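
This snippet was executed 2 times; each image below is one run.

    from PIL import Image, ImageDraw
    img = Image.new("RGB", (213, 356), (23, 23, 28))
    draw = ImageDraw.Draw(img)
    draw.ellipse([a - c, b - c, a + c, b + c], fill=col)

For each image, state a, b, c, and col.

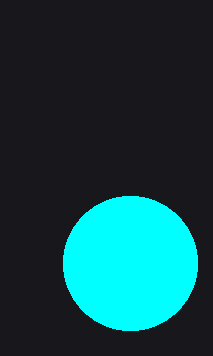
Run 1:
a = 130, b = 263, c = 67, col = 'cyan'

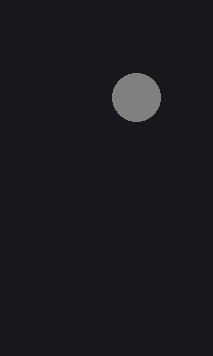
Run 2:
a = 136; b = 97; c = 24; col = 'gray'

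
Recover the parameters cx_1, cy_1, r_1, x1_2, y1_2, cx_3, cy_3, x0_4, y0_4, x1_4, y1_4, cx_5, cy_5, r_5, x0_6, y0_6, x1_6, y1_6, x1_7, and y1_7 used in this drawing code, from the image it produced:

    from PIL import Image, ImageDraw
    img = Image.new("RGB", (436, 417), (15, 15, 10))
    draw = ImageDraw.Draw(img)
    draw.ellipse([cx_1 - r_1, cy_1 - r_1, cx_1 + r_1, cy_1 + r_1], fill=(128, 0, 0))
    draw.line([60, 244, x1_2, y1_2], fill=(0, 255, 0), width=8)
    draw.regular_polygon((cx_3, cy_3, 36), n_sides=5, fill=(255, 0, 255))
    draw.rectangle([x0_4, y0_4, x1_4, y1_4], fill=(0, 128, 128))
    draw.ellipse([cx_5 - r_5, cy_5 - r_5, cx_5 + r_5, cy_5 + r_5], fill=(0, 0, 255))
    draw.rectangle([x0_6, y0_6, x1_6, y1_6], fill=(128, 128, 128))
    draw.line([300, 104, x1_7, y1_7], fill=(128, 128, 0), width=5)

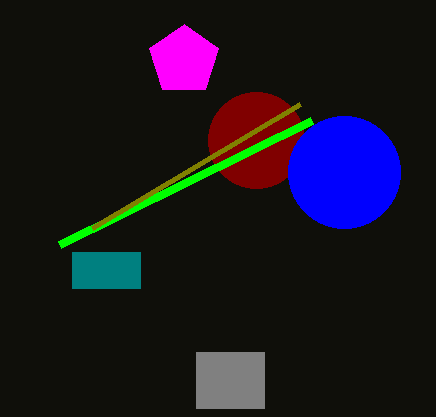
cx_1 = 256; cy_1 = 140; r_1 = 48; x1_2 = 312; y1_2 = 120; cx_3 = 184; cy_3 = 60; x0_4 = 72; y0_4 = 252; x1_4 = 140; y1_4 = 288; cx_5 = 344; cy_5 = 172; r_5 = 56; x0_6 = 196; y0_6 = 352; x1_6 = 264; y1_6 = 408; x1_7 = 92; y1_7 = 228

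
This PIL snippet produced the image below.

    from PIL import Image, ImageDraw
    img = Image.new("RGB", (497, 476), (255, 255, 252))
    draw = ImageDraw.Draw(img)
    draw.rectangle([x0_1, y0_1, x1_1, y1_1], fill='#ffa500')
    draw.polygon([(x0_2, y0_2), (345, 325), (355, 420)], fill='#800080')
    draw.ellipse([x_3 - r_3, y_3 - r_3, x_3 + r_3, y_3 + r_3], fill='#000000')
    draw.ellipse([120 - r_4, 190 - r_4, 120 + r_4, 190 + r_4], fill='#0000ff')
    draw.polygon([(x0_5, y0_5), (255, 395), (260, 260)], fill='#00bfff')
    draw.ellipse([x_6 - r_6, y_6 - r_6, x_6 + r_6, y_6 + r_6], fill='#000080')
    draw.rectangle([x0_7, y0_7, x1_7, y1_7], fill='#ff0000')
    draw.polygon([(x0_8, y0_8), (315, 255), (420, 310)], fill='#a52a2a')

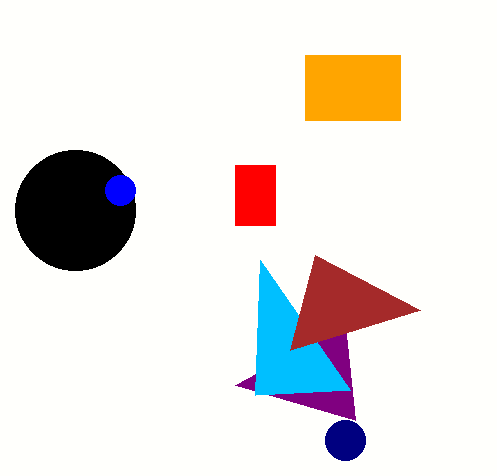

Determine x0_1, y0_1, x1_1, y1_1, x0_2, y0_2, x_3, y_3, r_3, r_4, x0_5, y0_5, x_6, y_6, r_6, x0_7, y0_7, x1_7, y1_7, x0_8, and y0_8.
x0_1 = 305
y0_1 = 55
x1_1 = 400
y1_1 = 120
x0_2 = 235
y0_2 = 385
x_3 = 75
y_3 = 210
r_3 = 60
r_4 = 15
x0_5 = 350
y0_5 = 390
x_6 = 345
y_6 = 440
r_6 = 20
x0_7 = 235
y0_7 = 165
x1_7 = 275
y1_7 = 225
x0_8 = 290
y0_8 = 350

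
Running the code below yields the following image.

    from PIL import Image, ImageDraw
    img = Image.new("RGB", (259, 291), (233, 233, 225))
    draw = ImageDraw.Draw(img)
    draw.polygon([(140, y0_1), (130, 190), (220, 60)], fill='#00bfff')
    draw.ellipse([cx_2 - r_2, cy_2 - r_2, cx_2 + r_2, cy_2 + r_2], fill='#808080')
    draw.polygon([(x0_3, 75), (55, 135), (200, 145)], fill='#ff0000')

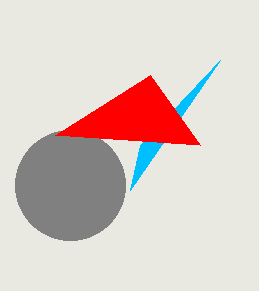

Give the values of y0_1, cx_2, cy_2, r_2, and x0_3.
y0_1 = 145, cx_2 = 70, cy_2 = 185, r_2 = 55, x0_3 = 150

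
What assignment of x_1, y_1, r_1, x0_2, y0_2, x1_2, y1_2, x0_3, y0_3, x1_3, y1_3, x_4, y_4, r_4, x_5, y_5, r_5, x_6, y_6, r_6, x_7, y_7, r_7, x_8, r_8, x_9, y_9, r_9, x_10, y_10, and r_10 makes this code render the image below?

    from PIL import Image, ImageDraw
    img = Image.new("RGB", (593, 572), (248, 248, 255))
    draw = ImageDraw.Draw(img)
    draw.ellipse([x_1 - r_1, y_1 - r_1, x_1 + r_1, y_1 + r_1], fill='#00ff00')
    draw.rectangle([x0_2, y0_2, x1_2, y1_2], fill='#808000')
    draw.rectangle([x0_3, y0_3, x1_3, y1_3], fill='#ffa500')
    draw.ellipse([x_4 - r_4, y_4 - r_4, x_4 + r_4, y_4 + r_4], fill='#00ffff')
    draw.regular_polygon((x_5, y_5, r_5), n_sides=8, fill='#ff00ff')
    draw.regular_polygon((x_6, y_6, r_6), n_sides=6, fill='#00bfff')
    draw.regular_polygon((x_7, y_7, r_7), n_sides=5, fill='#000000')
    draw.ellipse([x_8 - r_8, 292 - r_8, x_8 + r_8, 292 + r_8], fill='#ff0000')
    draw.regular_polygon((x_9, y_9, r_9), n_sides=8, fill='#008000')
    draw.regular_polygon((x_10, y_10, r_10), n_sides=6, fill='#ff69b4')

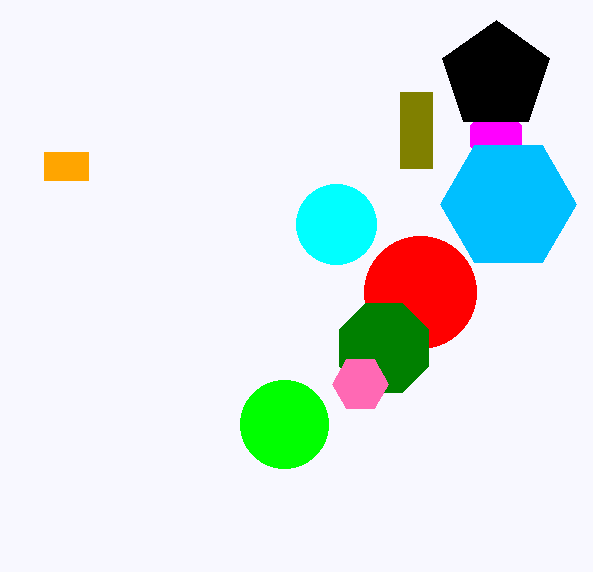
x_1 = 284; y_1 = 424; r_1 = 44; x0_2 = 400; y0_2 = 92; x1_2 = 432; y1_2 = 168; x0_3 = 44; y0_3 = 152; x1_3 = 88; y1_3 = 180; x_4 = 336; y_4 = 224; r_4 = 40; x_5 = 496; y_5 = 136; r_5 = 28; x_6 = 508; y_6 = 204; r_6 = 68; x_7 = 496; y_7 = 76; r_7 = 56; x_8 = 420; r_8 = 56; x_9 = 384; y_9 = 348; r_9 = 48; x_10 = 360; y_10 = 384; r_10 = 28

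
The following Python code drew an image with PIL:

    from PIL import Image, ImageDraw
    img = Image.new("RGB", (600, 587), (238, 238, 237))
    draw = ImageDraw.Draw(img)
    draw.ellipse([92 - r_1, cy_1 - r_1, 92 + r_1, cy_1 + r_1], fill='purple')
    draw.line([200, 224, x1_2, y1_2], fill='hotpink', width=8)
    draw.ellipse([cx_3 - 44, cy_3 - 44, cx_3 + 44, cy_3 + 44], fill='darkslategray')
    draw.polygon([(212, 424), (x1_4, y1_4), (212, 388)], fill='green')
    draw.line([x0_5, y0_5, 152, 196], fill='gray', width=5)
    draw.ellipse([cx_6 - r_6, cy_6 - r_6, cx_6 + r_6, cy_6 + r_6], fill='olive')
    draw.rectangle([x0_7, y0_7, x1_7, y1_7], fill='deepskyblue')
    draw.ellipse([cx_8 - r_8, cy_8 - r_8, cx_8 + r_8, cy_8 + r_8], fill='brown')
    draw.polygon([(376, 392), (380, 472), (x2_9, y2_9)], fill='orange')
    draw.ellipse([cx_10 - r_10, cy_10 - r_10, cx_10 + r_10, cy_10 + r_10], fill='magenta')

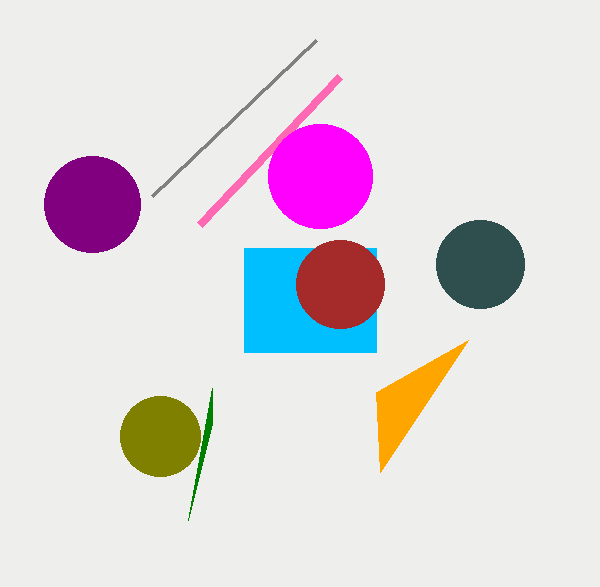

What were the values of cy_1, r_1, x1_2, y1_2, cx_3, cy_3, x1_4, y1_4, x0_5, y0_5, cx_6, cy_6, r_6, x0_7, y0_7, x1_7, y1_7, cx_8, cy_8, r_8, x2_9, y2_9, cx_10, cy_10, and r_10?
cy_1 = 204
r_1 = 48
x1_2 = 340
y1_2 = 76
cx_3 = 480
cy_3 = 264
x1_4 = 188
y1_4 = 520
x0_5 = 316
y0_5 = 40
cx_6 = 160
cy_6 = 436
r_6 = 40
x0_7 = 244
y0_7 = 248
x1_7 = 376
y1_7 = 352
cx_8 = 340
cy_8 = 284
r_8 = 44
x2_9 = 468
y2_9 = 340
cx_10 = 320
cy_10 = 176
r_10 = 52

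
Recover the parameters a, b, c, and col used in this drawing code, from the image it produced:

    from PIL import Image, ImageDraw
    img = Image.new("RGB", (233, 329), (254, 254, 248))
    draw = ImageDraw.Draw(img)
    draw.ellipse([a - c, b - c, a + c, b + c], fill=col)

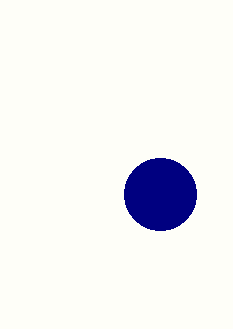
a = 160
b = 194
c = 36
col = 'navy'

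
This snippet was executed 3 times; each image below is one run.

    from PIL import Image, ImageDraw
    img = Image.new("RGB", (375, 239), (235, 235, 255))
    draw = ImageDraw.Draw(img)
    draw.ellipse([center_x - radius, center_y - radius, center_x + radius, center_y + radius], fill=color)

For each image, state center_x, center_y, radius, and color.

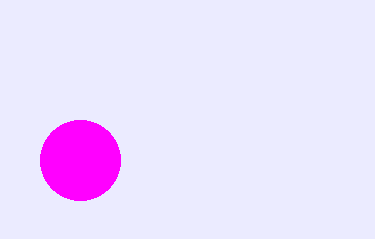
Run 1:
center_x = 80; center_y = 160; radius = 40; color = 'magenta'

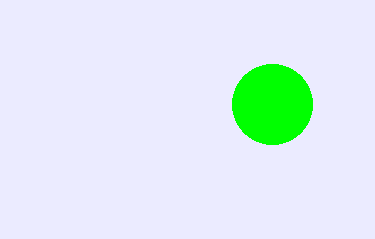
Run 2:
center_x = 272
center_y = 104
radius = 40
color = 'lime'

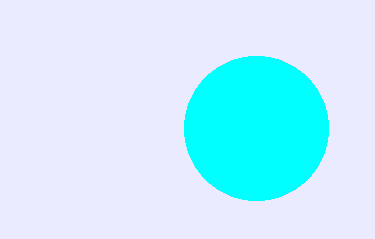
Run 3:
center_x = 256, center_y = 128, radius = 72, color = 'cyan'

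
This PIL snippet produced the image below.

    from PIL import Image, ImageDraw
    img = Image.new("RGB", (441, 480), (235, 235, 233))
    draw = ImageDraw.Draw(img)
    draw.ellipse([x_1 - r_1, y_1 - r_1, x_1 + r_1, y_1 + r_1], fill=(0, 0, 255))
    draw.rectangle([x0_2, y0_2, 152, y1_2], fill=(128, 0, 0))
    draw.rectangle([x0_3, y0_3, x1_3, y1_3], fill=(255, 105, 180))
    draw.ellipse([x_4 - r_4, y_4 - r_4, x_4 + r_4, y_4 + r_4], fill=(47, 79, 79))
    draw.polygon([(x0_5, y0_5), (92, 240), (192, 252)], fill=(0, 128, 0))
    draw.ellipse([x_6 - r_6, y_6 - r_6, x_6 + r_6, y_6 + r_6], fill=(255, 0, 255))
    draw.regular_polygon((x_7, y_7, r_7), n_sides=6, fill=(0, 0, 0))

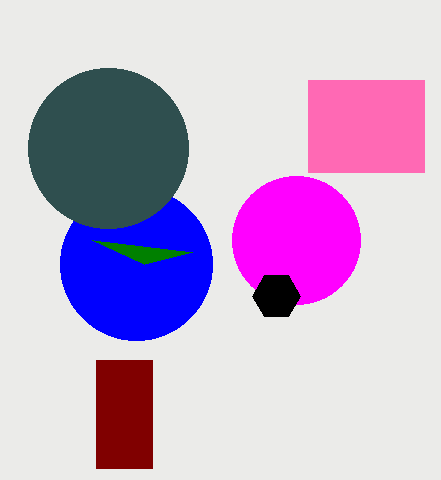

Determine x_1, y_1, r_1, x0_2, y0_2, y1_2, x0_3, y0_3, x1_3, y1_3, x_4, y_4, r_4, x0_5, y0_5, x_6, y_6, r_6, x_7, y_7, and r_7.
x_1 = 136
y_1 = 264
r_1 = 76
x0_2 = 96
y0_2 = 360
y1_2 = 468
x0_3 = 308
y0_3 = 80
x1_3 = 424
y1_3 = 172
x_4 = 108
y_4 = 148
r_4 = 80
x0_5 = 144
y0_5 = 264
x_6 = 296
y_6 = 240
r_6 = 64
x_7 = 276
y_7 = 296
r_7 = 24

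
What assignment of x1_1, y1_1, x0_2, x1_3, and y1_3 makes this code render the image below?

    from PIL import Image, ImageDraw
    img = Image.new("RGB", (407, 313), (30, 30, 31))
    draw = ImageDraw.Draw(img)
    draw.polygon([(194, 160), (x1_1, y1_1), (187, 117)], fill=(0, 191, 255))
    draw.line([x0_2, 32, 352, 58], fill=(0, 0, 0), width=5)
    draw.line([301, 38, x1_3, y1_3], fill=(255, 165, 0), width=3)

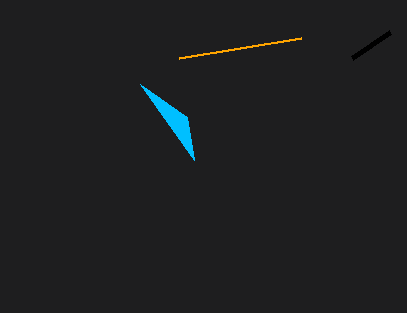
x1_1 = 140
y1_1 = 84
x0_2 = 390
x1_3 = 179
y1_3 = 58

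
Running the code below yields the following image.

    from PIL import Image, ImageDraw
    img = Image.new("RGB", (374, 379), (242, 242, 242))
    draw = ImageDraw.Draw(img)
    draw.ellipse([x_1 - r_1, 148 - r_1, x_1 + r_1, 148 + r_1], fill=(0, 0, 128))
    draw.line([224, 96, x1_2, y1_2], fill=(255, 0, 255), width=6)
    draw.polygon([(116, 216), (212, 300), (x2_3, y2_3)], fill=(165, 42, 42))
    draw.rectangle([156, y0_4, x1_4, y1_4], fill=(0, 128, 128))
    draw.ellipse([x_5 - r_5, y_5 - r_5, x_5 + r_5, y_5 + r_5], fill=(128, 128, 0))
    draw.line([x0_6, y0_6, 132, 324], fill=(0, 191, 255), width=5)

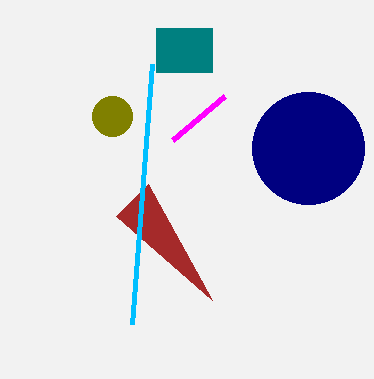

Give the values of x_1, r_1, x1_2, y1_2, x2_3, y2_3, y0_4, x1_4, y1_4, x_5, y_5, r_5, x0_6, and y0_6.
x_1 = 308; r_1 = 56; x1_2 = 172; y1_2 = 140; x2_3 = 148; y2_3 = 184; y0_4 = 28; x1_4 = 212; y1_4 = 72; x_5 = 112; y_5 = 116; r_5 = 20; x0_6 = 152; y0_6 = 64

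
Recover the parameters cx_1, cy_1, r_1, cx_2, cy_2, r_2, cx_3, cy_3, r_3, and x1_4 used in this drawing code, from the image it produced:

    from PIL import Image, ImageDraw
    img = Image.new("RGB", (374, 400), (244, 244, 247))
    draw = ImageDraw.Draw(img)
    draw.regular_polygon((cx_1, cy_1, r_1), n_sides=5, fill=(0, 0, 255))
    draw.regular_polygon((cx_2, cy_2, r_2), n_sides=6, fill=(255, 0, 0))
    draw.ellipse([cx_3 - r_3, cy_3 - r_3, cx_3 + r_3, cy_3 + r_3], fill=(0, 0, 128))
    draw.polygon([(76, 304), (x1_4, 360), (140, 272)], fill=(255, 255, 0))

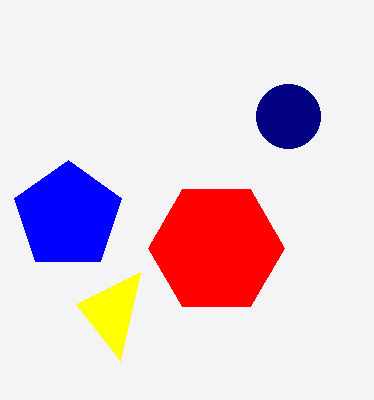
cx_1 = 68
cy_1 = 216
r_1 = 56
cx_2 = 216
cy_2 = 248
r_2 = 68
cx_3 = 288
cy_3 = 116
r_3 = 32
x1_4 = 120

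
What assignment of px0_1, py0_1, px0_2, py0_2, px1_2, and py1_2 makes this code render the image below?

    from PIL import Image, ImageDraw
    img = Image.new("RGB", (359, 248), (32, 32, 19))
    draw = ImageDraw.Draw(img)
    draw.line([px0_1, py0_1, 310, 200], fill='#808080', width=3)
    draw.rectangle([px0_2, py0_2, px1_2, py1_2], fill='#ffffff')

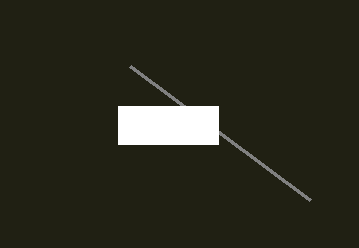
px0_1 = 130; py0_1 = 66; px0_2 = 118; py0_2 = 106; px1_2 = 218; py1_2 = 144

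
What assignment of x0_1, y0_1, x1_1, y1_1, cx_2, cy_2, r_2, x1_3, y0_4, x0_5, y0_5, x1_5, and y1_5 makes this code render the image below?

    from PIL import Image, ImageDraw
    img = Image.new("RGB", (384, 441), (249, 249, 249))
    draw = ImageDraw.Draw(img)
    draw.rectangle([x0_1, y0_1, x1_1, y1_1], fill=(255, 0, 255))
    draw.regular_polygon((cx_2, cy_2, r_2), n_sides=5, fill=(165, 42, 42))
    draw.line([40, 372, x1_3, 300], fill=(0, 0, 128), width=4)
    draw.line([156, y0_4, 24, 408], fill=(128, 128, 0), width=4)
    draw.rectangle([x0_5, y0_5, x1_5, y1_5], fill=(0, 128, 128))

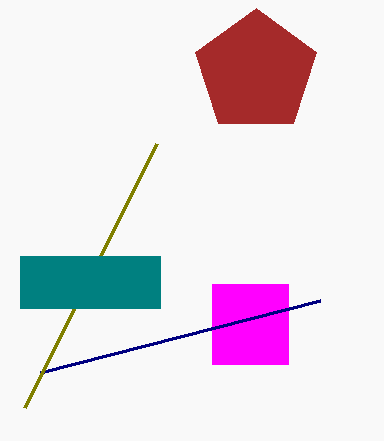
x0_1 = 212, y0_1 = 284, x1_1 = 288, y1_1 = 364, cx_2 = 256, cy_2 = 72, r_2 = 64, x1_3 = 320, y0_4 = 144, x0_5 = 20, y0_5 = 256, x1_5 = 160, y1_5 = 308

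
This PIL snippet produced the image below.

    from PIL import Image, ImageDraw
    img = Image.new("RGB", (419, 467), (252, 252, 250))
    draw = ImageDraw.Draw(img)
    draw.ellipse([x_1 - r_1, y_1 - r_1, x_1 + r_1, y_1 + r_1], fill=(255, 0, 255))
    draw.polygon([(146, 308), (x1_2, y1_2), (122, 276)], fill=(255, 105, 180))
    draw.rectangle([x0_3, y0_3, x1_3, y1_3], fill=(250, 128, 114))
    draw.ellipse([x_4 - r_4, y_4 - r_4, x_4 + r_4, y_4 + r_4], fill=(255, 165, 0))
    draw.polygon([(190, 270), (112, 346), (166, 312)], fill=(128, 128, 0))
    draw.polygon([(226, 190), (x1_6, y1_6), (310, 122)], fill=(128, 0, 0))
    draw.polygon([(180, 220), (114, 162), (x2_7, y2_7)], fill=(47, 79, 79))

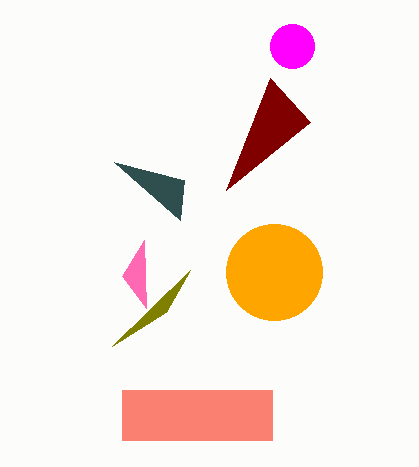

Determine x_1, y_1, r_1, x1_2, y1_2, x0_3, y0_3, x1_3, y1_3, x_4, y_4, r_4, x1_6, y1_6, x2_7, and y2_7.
x_1 = 292; y_1 = 46; r_1 = 22; x1_2 = 144; y1_2 = 240; x0_3 = 122; y0_3 = 390; x1_3 = 272; y1_3 = 440; x_4 = 274; y_4 = 272; r_4 = 48; x1_6 = 270; y1_6 = 78; x2_7 = 184; y2_7 = 180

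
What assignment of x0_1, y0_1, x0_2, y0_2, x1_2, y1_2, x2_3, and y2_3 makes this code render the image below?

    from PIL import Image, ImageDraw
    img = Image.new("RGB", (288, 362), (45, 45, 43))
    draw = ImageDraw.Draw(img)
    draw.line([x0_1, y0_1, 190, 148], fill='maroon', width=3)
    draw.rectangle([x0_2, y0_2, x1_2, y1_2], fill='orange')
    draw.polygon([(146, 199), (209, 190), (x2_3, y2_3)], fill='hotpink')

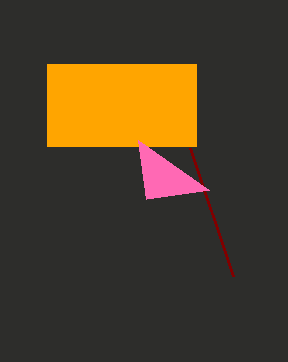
x0_1 = 233; y0_1 = 276; x0_2 = 47; y0_2 = 64; x1_2 = 196; y1_2 = 146; x2_3 = 138; y2_3 = 140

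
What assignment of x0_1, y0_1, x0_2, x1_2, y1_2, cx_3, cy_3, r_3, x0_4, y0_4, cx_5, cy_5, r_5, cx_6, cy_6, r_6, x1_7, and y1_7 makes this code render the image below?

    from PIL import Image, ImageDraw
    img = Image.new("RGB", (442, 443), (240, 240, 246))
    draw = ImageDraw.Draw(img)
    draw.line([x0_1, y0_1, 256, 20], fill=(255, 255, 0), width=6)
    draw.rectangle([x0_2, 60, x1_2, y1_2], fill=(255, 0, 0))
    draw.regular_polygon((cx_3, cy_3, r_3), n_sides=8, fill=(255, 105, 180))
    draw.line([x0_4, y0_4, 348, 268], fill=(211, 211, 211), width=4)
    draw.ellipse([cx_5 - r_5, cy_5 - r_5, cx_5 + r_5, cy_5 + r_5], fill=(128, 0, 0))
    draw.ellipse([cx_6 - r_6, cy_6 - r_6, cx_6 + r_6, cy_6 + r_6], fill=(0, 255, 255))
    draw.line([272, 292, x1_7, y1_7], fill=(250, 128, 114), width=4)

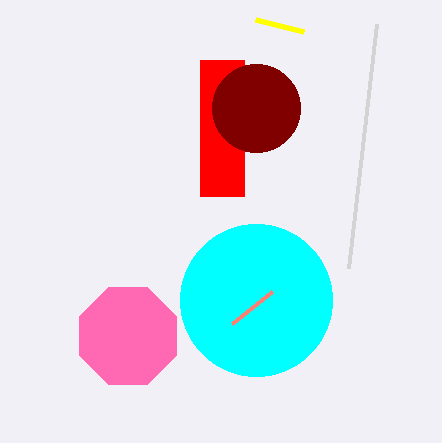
x0_1 = 304; y0_1 = 32; x0_2 = 200; x1_2 = 244; y1_2 = 196; cx_3 = 128; cy_3 = 336; r_3 = 52; x0_4 = 376; y0_4 = 24; cx_5 = 256; cy_5 = 108; r_5 = 44; cx_6 = 256; cy_6 = 300; r_6 = 76; x1_7 = 232; y1_7 = 324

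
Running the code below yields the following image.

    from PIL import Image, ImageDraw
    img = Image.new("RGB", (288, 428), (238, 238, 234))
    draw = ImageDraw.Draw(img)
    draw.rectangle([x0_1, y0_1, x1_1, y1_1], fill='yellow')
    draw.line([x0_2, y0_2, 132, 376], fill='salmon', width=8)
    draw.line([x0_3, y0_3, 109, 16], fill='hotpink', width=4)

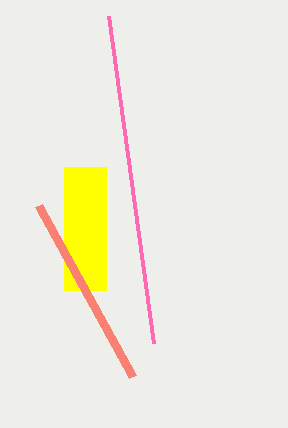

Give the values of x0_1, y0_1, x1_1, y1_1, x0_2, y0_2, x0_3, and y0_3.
x0_1 = 64, y0_1 = 167, x1_1 = 106, y1_1 = 290, x0_2 = 38, y0_2 = 205, x0_3 = 154, y0_3 = 343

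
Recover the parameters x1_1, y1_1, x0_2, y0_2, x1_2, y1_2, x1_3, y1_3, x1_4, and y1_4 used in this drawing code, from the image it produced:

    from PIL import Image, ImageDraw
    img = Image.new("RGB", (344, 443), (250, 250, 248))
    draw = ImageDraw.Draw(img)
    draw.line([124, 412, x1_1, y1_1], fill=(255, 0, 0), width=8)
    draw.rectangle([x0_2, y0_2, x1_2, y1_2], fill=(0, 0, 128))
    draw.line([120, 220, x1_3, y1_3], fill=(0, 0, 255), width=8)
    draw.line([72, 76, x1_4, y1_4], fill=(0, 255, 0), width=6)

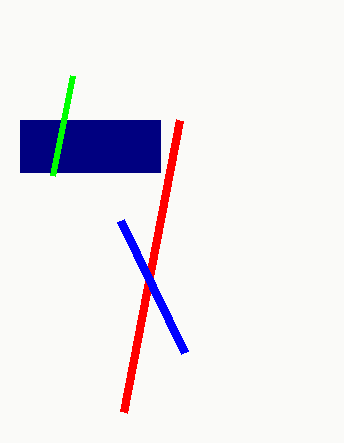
x1_1 = 180
y1_1 = 120
x0_2 = 20
y0_2 = 120
x1_2 = 160
y1_2 = 172
x1_3 = 184
y1_3 = 352
x1_4 = 52
y1_4 = 176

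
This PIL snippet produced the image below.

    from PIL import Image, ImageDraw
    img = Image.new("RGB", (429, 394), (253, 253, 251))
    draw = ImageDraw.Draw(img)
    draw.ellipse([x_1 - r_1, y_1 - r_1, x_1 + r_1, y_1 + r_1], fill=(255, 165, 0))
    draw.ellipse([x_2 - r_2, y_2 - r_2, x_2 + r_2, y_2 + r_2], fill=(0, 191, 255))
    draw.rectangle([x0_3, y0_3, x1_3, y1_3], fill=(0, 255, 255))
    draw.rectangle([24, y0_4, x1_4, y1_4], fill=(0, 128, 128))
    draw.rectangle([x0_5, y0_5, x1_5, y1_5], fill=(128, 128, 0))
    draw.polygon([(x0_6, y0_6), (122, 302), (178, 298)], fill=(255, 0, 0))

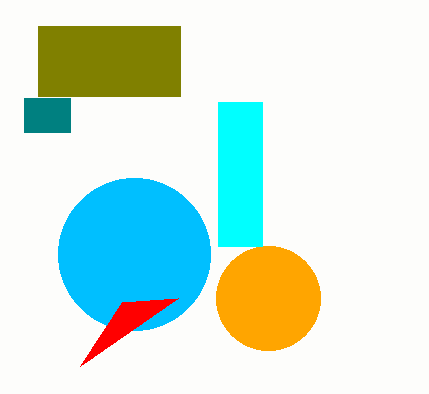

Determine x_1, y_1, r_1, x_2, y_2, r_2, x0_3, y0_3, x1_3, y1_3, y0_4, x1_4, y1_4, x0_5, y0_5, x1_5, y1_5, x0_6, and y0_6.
x_1 = 268, y_1 = 298, r_1 = 52, x_2 = 134, y_2 = 254, r_2 = 76, x0_3 = 218, y0_3 = 102, x1_3 = 262, y1_3 = 246, y0_4 = 98, x1_4 = 70, y1_4 = 132, x0_5 = 38, y0_5 = 26, x1_5 = 180, y1_5 = 96, x0_6 = 80, y0_6 = 366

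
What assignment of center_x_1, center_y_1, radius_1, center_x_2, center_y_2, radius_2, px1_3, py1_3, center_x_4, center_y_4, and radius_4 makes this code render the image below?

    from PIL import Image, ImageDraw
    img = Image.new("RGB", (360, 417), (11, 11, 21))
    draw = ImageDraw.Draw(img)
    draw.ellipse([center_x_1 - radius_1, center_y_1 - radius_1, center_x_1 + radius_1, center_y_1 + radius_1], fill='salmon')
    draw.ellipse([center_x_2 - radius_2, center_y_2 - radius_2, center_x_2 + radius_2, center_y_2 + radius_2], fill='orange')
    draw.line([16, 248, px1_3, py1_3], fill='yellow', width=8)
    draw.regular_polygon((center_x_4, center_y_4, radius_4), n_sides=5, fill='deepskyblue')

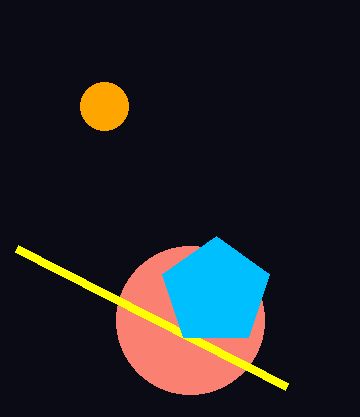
center_x_1 = 190
center_y_1 = 320
radius_1 = 74
center_x_2 = 104
center_y_2 = 106
radius_2 = 24
px1_3 = 286
py1_3 = 386
center_x_4 = 216
center_y_4 = 292
radius_4 = 56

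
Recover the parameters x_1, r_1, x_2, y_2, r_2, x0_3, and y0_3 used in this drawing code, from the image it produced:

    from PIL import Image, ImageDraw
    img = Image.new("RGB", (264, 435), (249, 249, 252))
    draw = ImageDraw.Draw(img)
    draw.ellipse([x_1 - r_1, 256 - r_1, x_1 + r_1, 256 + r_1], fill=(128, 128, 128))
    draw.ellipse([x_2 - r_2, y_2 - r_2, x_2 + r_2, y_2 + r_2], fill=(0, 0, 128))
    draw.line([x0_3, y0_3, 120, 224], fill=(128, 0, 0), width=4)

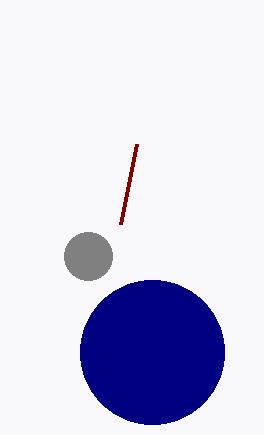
x_1 = 88, r_1 = 24, x_2 = 152, y_2 = 352, r_2 = 72, x0_3 = 136, y0_3 = 144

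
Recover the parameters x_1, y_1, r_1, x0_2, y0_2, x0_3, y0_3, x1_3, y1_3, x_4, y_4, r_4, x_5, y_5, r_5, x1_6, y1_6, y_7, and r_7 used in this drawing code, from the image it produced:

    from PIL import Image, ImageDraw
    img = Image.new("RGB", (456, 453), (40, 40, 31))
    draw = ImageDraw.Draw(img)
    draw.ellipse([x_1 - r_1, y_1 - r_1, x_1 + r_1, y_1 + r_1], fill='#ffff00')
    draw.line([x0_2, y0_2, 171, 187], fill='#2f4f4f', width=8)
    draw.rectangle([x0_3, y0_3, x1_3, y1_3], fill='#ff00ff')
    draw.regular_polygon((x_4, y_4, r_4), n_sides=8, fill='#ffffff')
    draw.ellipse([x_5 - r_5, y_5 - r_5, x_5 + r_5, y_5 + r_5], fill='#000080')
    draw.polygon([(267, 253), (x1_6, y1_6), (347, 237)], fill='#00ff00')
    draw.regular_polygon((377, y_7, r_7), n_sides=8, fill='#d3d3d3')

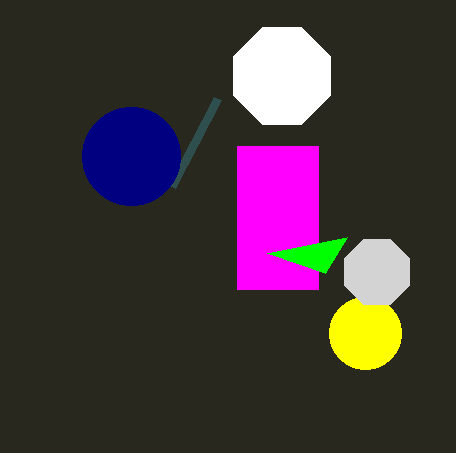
x_1 = 365, y_1 = 333, r_1 = 36, x0_2 = 217, y0_2 = 99, x0_3 = 237, y0_3 = 146, x1_3 = 318, y1_3 = 289, x_4 = 282, y_4 = 76, r_4 = 52, x_5 = 131, y_5 = 156, r_5 = 49, x1_6 = 325, y1_6 = 273, y_7 = 272, r_7 = 35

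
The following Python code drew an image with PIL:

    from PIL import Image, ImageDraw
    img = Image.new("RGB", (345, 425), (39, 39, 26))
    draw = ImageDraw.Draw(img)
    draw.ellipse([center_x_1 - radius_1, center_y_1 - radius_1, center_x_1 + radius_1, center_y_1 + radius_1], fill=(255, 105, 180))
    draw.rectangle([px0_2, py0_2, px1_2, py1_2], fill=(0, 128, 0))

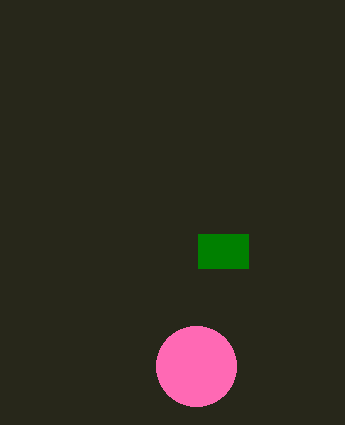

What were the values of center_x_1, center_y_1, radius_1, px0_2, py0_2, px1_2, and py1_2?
center_x_1 = 196; center_y_1 = 366; radius_1 = 40; px0_2 = 198; py0_2 = 234; px1_2 = 248; py1_2 = 268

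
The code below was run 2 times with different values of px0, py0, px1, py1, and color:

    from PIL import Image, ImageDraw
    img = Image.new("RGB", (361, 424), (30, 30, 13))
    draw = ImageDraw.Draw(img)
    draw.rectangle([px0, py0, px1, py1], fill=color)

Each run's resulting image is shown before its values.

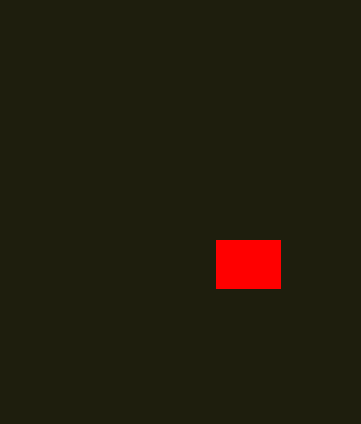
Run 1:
px0 = 216
py0 = 240
px1 = 280
py1 = 288
color = 'red'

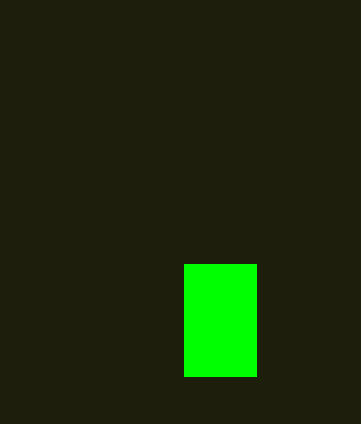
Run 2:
px0 = 184, py0 = 264, px1 = 256, py1 = 376, color = 'lime'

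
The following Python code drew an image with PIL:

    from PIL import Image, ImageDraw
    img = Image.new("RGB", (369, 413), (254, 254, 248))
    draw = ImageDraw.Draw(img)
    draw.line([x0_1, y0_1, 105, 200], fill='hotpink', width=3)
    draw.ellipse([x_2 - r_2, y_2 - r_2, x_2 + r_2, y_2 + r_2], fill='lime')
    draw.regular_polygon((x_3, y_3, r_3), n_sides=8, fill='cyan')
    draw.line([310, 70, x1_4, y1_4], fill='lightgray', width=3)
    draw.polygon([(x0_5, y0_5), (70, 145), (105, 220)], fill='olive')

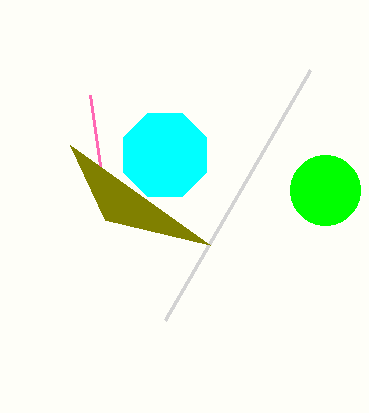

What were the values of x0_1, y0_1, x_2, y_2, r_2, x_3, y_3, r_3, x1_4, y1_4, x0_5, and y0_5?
x0_1 = 90, y0_1 = 95, x_2 = 325, y_2 = 190, r_2 = 35, x_3 = 165, y_3 = 155, r_3 = 45, x1_4 = 165, y1_4 = 320, x0_5 = 210, y0_5 = 245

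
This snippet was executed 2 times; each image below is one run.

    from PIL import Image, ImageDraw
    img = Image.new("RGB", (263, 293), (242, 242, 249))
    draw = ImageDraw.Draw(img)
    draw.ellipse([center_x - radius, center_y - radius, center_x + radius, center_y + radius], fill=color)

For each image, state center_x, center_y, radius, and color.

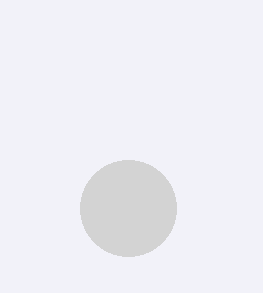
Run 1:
center_x = 128
center_y = 208
radius = 48
color = 'lightgray'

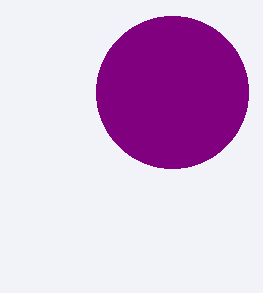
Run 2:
center_x = 172, center_y = 92, radius = 76, color = 'purple'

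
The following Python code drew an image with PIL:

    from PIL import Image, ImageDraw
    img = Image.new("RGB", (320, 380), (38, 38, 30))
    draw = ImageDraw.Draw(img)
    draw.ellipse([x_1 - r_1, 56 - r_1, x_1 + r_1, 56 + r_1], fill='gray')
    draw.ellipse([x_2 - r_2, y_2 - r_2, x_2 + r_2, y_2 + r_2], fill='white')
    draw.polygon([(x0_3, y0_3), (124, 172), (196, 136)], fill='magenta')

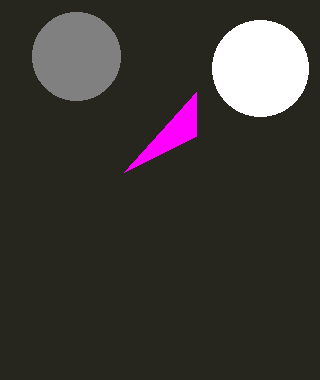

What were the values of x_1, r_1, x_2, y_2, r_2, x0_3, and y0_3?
x_1 = 76, r_1 = 44, x_2 = 260, y_2 = 68, r_2 = 48, x0_3 = 196, y0_3 = 92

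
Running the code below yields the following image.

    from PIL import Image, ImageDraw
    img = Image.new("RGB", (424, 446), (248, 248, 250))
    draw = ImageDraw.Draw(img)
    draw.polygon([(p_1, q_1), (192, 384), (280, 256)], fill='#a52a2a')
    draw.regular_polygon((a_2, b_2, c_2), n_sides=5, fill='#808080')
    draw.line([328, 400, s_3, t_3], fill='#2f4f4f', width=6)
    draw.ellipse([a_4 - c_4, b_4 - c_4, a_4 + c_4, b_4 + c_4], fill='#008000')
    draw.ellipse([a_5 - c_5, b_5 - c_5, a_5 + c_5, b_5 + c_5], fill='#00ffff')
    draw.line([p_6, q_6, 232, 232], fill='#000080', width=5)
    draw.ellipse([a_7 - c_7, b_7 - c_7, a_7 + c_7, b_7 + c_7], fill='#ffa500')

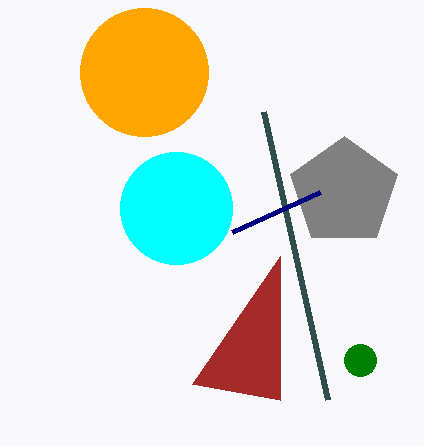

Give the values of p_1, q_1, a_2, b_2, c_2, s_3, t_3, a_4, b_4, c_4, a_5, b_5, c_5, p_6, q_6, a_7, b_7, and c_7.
p_1 = 280
q_1 = 400
a_2 = 344
b_2 = 192
c_2 = 56
s_3 = 264
t_3 = 112
a_4 = 360
b_4 = 360
c_4 = 16
a_5 = 176
b_5 = 208
c_5 = 56
p_6 = 320
q_6 = 192
a_7 = 144
b_7 = 72
c_7 = 64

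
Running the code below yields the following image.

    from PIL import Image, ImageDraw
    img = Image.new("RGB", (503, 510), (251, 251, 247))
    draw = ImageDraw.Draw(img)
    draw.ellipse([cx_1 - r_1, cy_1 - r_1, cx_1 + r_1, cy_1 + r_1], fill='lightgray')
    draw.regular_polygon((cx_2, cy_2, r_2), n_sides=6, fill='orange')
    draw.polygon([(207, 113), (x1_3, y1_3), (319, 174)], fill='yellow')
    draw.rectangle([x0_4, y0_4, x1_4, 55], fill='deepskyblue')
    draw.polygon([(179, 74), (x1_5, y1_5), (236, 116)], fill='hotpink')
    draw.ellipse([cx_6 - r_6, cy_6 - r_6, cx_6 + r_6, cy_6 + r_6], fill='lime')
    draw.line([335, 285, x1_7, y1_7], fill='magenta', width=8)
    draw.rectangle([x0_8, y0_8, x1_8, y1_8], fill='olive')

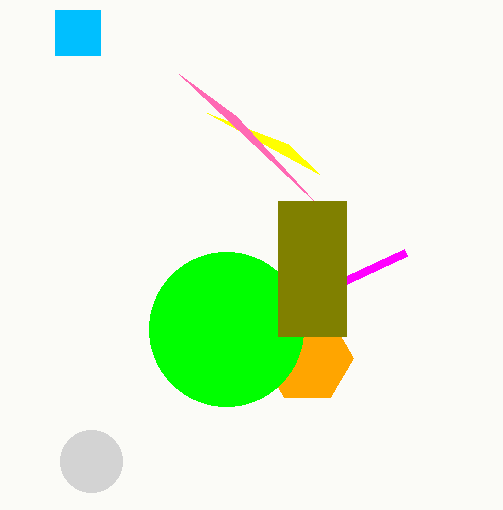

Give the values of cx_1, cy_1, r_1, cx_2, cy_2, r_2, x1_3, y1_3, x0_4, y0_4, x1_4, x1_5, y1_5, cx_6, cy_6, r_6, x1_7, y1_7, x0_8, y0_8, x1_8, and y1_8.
cx_1 = 91, cy_1 = 461, r_1 = 31, cx_2 = 307, cy_2 = 358, r_2 = 46, x1_3 = 288, y1_3 = 144, x0_4 = 55, y0_4 = 10, x1_4 = 100, x1_5 = 313, y1_5 = 200, cx_6 = 226, cy_6 = 329, r_6 = 77, x1_7 = 406, y1_7 = 252, x0_8 = 278, y0_8 = 201, x1_8 = 346, y1_8 = 336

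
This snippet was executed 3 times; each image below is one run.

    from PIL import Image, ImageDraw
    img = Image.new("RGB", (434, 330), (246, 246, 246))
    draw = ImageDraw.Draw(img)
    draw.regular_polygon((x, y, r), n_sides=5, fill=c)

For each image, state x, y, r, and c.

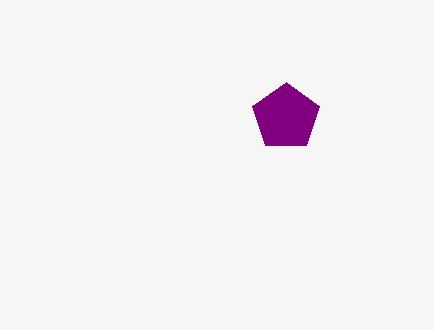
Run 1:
x = 286; y = 117; r = 35; c = 'purple'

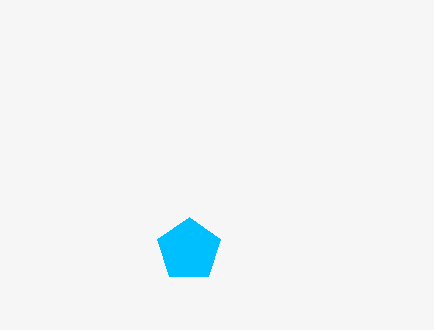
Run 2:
x = 189, y = 250, r = 33, c = 'deepskyblue'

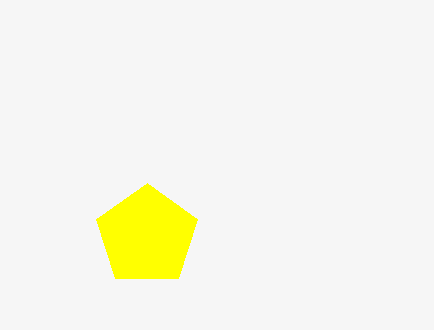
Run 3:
x = 147; y = 236; r = 53; c = 'yellow'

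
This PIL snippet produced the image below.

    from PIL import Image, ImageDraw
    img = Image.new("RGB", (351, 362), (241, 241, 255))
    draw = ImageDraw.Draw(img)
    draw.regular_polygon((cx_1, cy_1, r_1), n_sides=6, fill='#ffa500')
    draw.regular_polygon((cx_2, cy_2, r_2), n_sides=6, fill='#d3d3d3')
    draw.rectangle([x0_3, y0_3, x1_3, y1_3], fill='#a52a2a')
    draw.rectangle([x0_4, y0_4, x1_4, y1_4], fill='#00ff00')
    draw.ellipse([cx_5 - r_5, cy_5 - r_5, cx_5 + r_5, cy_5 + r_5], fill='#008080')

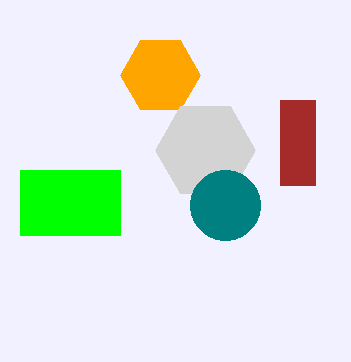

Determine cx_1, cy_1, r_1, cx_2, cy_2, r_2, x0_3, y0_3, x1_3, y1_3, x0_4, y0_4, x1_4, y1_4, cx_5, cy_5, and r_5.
cx_1 = 160
cy_1 = 75
r_1 = 40
cx_2 = 205
cy_2 = 150
r_2 = 50
x0_3 = 280
y0_3 = 100
x1_3 = 315
y1_3 = 185
x0_4 = 20
y0_4 = 170
x1_4 = 120
y1_4 = 235
cx_5 = 225
cy_5 = 205
r_5 = 35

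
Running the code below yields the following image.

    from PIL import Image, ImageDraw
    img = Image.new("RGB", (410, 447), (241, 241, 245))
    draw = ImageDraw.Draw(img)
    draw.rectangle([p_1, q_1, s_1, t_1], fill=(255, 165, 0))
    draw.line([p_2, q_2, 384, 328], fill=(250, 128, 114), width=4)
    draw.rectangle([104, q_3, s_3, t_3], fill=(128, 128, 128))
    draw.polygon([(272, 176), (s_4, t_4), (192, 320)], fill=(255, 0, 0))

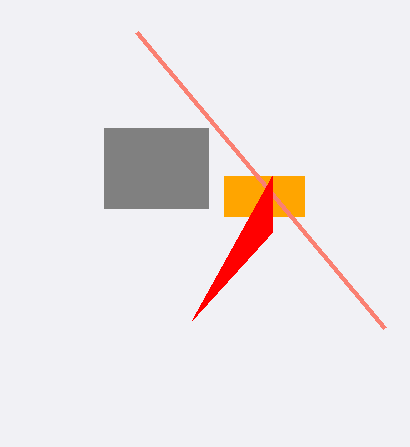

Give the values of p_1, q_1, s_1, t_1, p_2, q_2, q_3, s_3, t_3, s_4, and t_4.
p_1 = 224
q_1 = 176
s_1 = 304
t_1 = 216
p_2 = 136
q_2 = 32
q_3 = 128
s_3 = 208
t_3 = 208
s_4 = 272
t_4 = 232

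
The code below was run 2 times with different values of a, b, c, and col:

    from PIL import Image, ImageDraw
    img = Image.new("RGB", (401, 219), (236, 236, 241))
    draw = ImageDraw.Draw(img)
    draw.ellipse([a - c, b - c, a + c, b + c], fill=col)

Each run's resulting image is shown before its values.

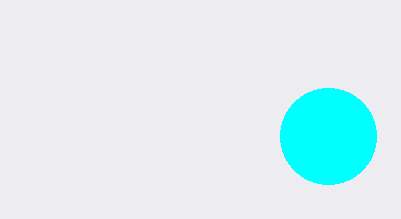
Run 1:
a = 328, b = 136, c = 48, col = 'cyan'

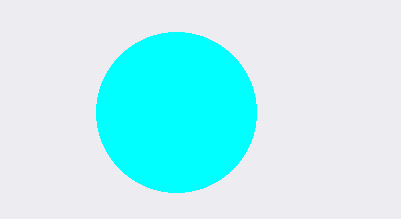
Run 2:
a = 176
b = 112
c = 80
col = 'cyan'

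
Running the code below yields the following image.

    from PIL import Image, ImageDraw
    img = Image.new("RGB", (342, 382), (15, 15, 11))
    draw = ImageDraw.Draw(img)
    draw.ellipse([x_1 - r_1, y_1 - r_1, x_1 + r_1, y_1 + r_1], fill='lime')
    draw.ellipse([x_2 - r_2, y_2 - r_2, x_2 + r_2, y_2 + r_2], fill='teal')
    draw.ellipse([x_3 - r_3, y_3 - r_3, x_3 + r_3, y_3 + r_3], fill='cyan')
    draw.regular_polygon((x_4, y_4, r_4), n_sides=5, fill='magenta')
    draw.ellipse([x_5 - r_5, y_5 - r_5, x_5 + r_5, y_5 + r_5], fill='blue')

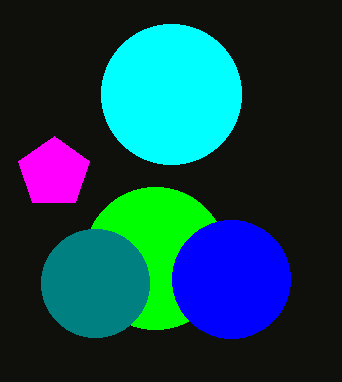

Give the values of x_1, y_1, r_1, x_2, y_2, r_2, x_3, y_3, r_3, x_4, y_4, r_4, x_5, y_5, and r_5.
x_1 = 155, y_1 = 258, r_1 = 71, x_2 = 95, y_2 = 283, r_2 = 54, x_3 = 171, y_3 = 94, r_3 = 70, x_4 = 54, y_4 = 173, r_4 = 37, x_5 = 231, y_5 = 279, r_5 = 59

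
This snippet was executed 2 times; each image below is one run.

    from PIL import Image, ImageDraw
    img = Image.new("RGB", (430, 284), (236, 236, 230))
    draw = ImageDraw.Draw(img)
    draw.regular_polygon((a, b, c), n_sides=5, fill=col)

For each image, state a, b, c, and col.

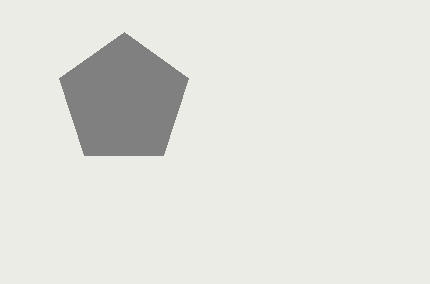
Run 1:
a = 124; b = 100; c = 68; col = 'gray'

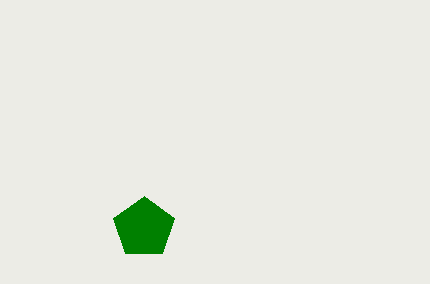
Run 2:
a = 144, b = 228, c = 32, col = 'green'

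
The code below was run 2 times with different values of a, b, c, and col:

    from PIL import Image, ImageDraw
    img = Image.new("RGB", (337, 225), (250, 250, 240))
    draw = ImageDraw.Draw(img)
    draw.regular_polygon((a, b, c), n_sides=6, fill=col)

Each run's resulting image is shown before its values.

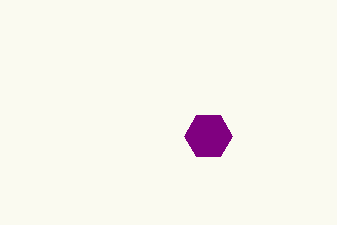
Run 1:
a = 208, b = 136, c = 24, col = 'purple'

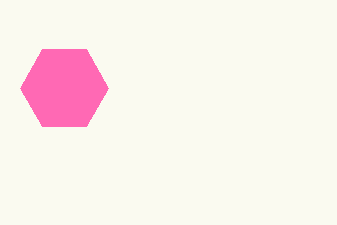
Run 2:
a = 64, b = 88, c = 44, col = 'hotpink'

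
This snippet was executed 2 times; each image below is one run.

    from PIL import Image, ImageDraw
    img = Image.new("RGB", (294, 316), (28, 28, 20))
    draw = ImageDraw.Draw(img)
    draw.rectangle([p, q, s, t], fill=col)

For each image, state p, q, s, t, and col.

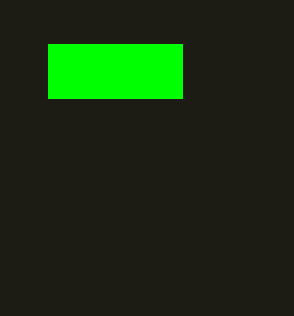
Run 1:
p = 48
q = 44
s = 182
t = 98
col = 'lime'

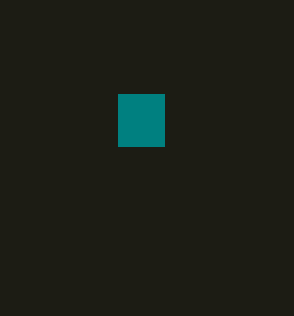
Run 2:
p = 118, q = 94, s = 164, t = 146, col = 'teal'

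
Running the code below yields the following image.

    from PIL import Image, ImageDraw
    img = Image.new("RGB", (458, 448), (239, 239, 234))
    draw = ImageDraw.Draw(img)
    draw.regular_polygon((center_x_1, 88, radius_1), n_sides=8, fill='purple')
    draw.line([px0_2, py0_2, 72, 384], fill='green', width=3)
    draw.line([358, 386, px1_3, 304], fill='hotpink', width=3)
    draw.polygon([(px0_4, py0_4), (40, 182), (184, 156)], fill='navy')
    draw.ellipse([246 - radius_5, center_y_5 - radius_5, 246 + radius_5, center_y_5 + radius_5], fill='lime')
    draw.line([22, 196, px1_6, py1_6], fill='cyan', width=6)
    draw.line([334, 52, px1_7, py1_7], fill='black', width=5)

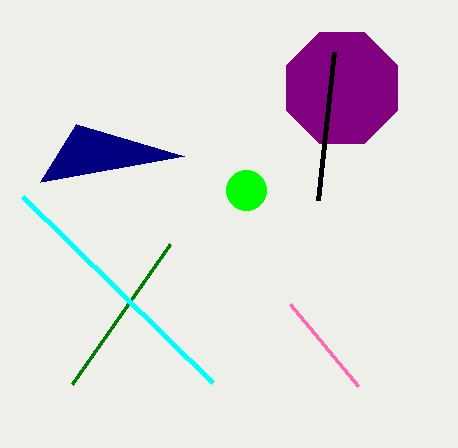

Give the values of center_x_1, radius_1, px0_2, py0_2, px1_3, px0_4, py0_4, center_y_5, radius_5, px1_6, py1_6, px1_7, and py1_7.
center_x_1 = 342; radius_1 = 60; px0_2 = 170; py0_2 = 244; px1_3 = 290; px0_4 = 76; py0_4 = 124; center_y_5 = 190; radius_5 = 20; px1_6 = 212; py1_6 = 382; px1_7 = 318; py1_7 = 200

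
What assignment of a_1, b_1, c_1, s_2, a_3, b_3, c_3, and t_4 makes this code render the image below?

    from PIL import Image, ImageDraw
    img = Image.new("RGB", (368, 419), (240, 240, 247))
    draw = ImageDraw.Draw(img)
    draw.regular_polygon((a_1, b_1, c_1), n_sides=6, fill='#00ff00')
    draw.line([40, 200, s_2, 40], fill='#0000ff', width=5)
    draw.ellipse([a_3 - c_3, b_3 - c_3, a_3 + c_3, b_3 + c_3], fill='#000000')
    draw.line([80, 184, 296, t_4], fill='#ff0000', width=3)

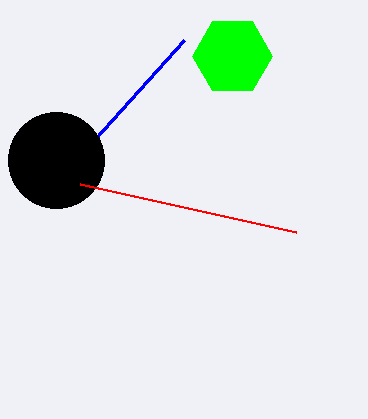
a_1 = 232
b_1 = 56
c_1 = 40
s_2 = 184
a_3 = 56
b_3 = 160
c_3 = 48
t_4 = 232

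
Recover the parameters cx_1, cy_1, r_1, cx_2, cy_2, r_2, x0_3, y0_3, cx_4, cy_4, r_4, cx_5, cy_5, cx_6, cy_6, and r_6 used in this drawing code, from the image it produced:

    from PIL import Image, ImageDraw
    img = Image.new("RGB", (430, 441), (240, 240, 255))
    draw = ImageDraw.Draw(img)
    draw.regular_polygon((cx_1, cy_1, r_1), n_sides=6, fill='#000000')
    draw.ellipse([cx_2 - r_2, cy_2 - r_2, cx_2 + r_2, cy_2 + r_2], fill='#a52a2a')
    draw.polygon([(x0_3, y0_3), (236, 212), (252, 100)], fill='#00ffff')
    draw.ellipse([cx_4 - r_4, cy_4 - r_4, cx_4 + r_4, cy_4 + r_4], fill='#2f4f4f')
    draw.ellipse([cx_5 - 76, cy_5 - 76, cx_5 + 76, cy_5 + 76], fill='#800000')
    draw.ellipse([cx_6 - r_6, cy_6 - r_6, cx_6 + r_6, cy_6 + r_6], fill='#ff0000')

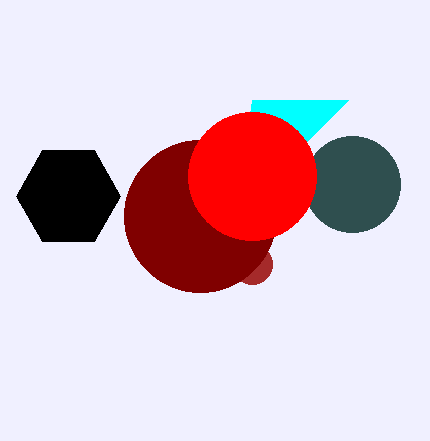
cx_1 = 68, cy_1 = 196, r_1 = 52, cx_2 = 252, cy_2 = 264, r_2 = 20, x0_3 = 348, y0_3 = 100, cx_4 = 352, cy_4 = 184, r_4 = 48, cx_5 = 200, cy_5 = 216, cx_6 = 252, cy_6 = 176, r_6 = 64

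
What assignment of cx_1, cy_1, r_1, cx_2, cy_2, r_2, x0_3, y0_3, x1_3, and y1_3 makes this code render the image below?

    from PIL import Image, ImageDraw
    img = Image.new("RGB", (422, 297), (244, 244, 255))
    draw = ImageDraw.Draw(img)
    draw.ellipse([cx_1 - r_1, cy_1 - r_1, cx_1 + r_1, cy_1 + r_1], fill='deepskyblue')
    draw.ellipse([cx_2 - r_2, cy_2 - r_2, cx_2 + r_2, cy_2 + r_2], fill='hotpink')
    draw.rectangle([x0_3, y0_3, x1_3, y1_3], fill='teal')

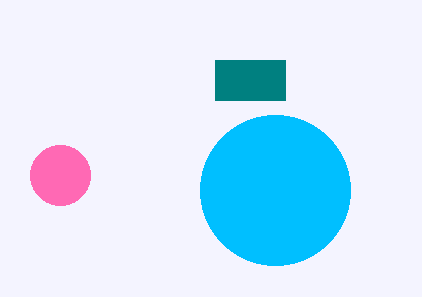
cx_1 = 275; cy_1 = 190; r_1 = 75; cx_2 = 60; cy_2 = 175; r_2 = 30; x0_3 = 215; y0_3 = 60; x1_3 = 285; y1_3 = 100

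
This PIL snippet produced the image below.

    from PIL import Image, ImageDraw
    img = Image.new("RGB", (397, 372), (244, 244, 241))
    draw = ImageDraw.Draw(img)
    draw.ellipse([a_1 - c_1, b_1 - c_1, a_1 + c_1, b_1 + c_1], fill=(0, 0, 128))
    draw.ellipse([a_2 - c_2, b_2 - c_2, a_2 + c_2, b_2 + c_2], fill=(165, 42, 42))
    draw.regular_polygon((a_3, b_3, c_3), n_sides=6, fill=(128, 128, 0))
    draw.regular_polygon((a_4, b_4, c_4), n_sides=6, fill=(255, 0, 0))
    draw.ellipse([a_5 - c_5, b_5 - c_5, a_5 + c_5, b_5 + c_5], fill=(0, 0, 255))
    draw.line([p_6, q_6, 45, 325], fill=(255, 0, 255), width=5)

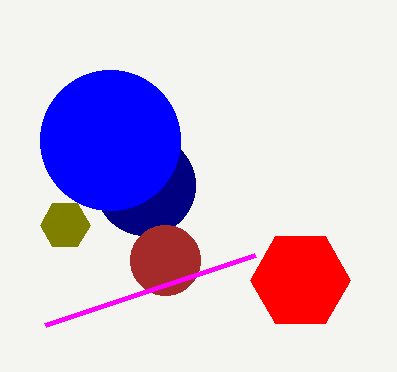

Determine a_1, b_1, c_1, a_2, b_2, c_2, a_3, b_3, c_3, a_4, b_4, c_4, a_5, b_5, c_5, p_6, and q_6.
a_1 = 145
b_1 = 185
c_1 = 50
a_2 = 165
b_2 = 260
c_2 = 35
a_3 = 65
b_3 = 225
c_3 = 25
a_4 = 300
b_4 = 280
c_4 = 50
a_5 = 110
b_5 = 140
c_5 = 70
p_6 = 255
q_6 = 255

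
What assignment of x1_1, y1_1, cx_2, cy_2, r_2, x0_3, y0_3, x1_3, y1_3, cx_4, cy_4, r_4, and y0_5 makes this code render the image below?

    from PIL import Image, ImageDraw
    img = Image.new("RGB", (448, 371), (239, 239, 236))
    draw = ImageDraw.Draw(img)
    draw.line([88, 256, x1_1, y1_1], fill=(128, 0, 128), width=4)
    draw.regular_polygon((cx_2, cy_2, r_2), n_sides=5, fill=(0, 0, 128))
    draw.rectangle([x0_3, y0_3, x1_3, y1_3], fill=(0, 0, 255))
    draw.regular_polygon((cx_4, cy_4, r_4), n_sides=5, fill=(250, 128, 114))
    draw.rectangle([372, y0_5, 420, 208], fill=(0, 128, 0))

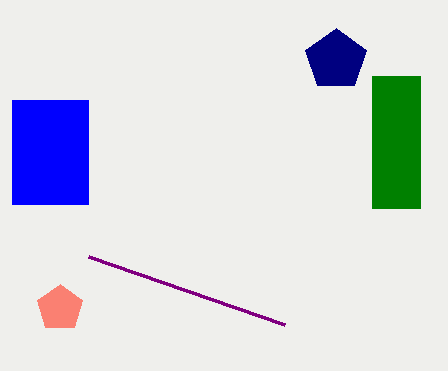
x1_1 = 284
y1_1 = 324
cx_2 = 336
cy_2 = 60
r_2 = 32
x0_3 = 12
y0_3 = 100
x1_3 = 88
y1_3 = 204
cx_4 = 60
cy_4 = 308
r_4 = 24
y0_5 = 76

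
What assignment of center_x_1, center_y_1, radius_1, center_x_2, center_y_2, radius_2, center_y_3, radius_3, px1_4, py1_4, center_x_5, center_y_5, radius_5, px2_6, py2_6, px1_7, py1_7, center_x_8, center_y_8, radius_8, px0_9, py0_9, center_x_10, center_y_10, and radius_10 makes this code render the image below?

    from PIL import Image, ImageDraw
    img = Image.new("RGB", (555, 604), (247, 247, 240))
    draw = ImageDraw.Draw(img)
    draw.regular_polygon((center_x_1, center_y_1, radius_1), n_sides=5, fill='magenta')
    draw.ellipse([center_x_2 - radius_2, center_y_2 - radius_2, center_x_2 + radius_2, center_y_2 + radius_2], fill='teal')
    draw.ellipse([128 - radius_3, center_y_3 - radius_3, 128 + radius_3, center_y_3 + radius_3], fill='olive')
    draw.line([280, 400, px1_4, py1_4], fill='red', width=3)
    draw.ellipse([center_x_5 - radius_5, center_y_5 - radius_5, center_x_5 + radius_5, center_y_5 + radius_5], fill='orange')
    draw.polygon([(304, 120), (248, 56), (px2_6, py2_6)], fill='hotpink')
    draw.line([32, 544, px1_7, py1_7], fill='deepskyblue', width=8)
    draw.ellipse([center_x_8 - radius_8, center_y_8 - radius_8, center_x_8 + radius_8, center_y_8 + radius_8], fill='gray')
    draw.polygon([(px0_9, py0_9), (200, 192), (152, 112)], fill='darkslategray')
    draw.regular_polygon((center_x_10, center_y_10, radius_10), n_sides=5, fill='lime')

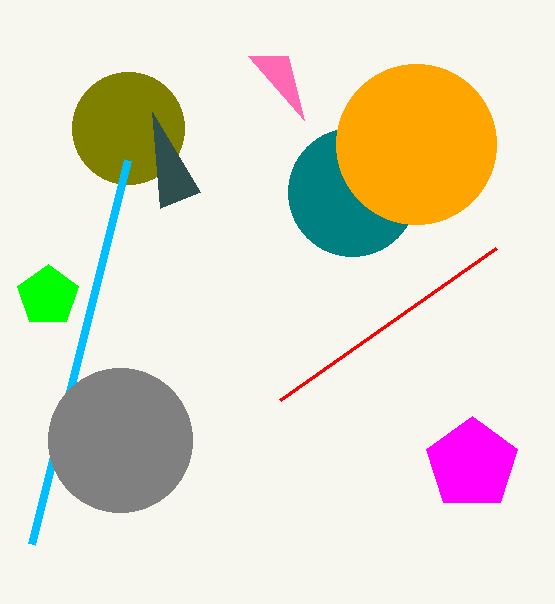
center_x_1 = 472, center_y_1 = 464, radius_1 = 48, center_x_2 = 352, center_y_2 = 192, radius_2 = 64, center_y_3 = 128, radius_3 = 56, px1_4 = 496, py1_4 = 248, center_x_5 = 416, center_y_5 = 144, radius_5 = 80, px2_6 = 288, py2_6 = 56, px1_7 = 128, py1_7 = 160, center_x_8 = 120, center_y_8 = 440, radius_8 = 72, px0_9 = 160, py0_9 = 208, center_x_10 = 48, center_y_10 = 296, radius_10 = 32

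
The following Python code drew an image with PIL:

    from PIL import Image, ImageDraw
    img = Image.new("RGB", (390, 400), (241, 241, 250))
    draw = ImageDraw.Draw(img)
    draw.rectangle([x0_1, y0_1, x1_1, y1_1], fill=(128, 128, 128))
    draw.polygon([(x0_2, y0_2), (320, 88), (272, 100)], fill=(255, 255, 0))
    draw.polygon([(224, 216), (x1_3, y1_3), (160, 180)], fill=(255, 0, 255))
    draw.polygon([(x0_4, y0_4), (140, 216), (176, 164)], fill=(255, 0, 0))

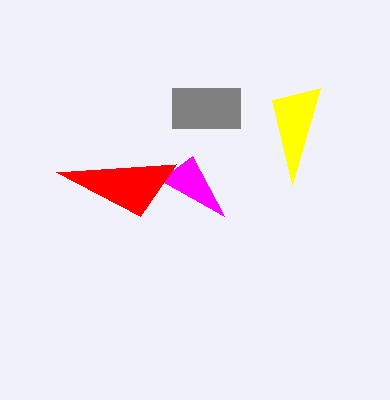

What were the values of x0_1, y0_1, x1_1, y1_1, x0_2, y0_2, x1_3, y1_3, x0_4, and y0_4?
x0_1 = 172; y0_1 = 88; x1_1 = 240; y1_1 = 128; x0_2 = 292; y0_2 = 184; x1_3 = 192; y1_3 = 156; x0_4 = 56; y0_4 = 172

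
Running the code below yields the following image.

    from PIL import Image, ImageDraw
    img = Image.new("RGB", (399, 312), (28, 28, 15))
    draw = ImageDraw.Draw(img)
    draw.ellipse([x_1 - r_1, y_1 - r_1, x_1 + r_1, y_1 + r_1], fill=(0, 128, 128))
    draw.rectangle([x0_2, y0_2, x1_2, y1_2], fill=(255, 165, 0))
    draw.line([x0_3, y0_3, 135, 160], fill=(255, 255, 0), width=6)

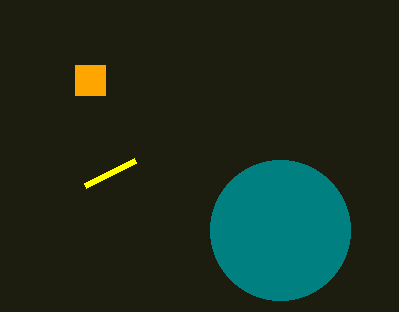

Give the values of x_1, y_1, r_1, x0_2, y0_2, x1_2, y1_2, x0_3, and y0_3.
x_1 = 280
y_1 = 230
r_1 = 70
x0_2 = 75
y0_2 = 65
x1_2 = 105
y1_2 = 95
x0_3 = 85
y0_3 = 185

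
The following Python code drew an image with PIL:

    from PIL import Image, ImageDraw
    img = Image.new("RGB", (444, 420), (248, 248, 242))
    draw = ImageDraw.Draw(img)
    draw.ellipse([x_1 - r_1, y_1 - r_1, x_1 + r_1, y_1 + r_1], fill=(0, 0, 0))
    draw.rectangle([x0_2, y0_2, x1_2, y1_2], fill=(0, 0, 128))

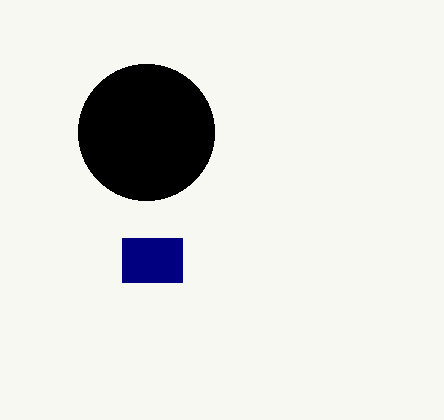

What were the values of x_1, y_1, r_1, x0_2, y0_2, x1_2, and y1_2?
x_1 = 146; y_1 = 132; r_1 = 68; x0_2 = 122; y0_2 = 238; x1_2 = 182; y1_2 = 282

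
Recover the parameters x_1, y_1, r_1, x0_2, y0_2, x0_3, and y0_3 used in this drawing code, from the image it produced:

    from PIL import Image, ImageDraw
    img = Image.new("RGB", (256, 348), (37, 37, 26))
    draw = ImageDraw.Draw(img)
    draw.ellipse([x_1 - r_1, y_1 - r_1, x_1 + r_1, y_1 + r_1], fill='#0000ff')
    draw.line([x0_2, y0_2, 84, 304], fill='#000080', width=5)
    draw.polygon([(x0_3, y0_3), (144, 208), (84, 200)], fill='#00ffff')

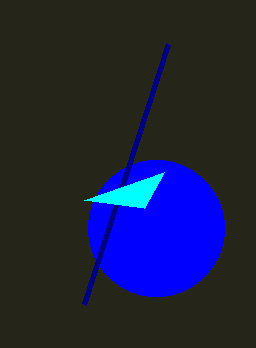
x_1 = 156; y_1 = 228; r_1 = 68; x0_2 = 168; y0_2 = 44; x0_3 = 164; y0_3 = 172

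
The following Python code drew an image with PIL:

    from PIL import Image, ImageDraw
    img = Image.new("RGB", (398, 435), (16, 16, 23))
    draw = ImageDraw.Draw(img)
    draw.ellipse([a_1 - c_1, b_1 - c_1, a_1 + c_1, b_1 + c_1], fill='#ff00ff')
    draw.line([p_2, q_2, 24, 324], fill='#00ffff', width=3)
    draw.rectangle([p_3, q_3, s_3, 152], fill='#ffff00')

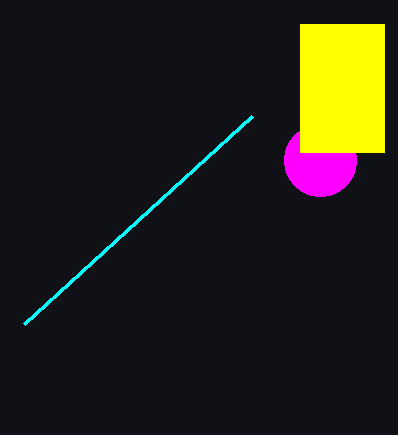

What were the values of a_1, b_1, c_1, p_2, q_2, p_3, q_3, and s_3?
a_1 = 320
b_1 = 160
c_1 = 36
p_2 = 252
q_2 = 116
p_3 = 300
q_3 = 24
s_3 = 384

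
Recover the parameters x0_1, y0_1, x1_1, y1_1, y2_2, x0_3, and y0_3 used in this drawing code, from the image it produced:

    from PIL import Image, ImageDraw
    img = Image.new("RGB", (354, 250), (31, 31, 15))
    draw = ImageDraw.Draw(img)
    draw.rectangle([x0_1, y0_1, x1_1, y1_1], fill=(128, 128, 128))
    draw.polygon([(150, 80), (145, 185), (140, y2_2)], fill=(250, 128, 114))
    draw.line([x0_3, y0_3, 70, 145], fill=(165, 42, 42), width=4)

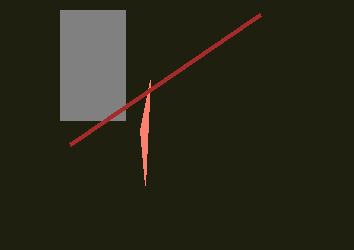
x0_1 = 60; y0_1 = 10; x1_1 = 125; y1_1 = 120; y2_2 = 130; x0_3 = 260; y0_3 = 15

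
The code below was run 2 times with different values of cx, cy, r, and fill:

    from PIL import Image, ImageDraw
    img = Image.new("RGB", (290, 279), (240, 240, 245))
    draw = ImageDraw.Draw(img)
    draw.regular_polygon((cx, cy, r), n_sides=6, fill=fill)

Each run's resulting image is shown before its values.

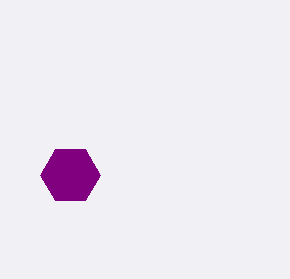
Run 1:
cx = 70, cy = 175, r = 30, fill = 'purple'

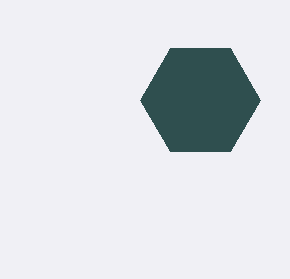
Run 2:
cx = 200; cy = 100; r = 60; fill = 'darkslategray'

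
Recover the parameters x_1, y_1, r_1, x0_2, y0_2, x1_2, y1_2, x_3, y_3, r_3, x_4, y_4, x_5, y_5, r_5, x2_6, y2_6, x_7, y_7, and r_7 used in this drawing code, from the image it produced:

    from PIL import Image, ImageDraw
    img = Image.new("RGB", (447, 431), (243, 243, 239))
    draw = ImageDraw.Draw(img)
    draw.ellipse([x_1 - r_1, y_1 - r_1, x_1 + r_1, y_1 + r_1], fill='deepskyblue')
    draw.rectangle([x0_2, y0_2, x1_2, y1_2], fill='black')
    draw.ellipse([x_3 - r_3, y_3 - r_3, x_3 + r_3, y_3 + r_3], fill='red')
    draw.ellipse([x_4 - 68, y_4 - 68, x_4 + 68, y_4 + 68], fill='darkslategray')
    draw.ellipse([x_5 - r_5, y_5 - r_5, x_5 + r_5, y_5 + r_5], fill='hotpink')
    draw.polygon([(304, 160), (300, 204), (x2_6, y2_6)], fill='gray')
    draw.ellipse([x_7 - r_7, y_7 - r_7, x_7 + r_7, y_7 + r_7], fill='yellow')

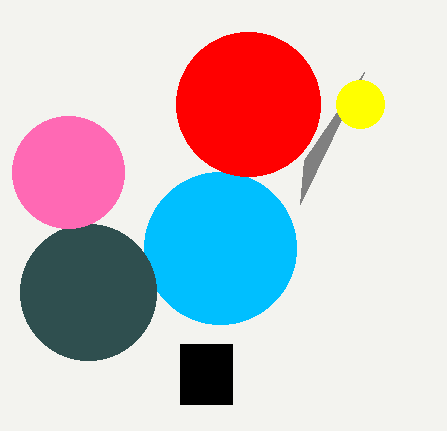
x_1 = 220, y_1 = 248, r_1 = 76, x0_2 = 180, y0_2 = 344, x1_2 = 232, y1_2 = 404, x_3 = 248, y_3 = 104, r_3 = 72, x_4 = 88, y_4 = 292, x_5 = 68, y_5 = 172, r_5 = 56, x2_6 = 364, y2_6 = 72, x_7 = 360, y_7 = 104, r_7 = 24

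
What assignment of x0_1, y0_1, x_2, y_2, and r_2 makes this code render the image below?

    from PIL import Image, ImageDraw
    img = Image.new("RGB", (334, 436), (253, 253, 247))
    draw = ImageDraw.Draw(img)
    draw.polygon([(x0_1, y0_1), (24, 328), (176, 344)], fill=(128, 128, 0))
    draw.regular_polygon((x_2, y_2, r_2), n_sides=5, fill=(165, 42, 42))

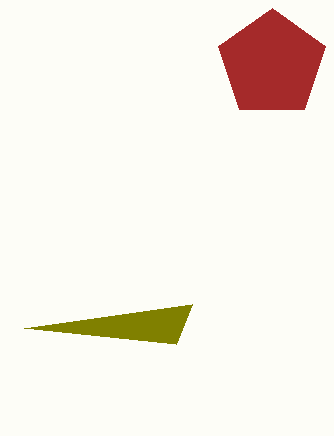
x0_1 = 192, y0_1 = 304, x_2 = 272, y_2 = 64, r_2 = 56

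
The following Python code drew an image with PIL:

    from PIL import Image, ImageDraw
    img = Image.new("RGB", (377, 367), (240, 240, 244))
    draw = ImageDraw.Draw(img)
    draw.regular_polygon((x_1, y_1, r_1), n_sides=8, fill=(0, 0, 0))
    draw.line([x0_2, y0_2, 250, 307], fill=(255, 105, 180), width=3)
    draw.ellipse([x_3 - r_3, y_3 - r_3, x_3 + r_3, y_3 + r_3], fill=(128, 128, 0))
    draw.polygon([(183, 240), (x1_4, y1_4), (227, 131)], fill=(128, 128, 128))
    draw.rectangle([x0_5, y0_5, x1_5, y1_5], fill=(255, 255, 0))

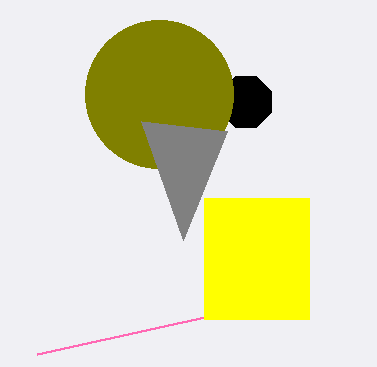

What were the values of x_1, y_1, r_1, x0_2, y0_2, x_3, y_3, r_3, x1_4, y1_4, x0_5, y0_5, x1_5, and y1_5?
x_1 = 246; y_1 = 102; r_1 = 28; x0_2 = 37; y0_2 = 354; x_3 = 159; y_3 = 94; r_3 = 74; x1_4 = 141; y1_4 = 121; x0_5 = 204; y0_5 = 198; x1_5 = 309; y1_5 = 319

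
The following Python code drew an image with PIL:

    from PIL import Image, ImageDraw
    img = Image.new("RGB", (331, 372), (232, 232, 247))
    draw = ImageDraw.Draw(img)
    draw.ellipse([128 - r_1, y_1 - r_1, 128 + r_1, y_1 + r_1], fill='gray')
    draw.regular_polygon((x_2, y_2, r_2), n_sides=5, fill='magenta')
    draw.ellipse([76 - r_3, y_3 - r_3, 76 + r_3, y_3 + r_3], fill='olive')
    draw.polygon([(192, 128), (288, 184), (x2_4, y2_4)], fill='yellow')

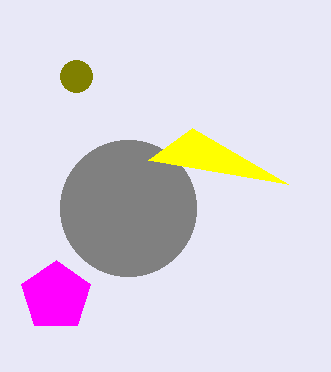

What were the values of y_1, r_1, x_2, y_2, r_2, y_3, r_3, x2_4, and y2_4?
y_1 = 208
r_1 = 68
x_2 = 56
y_2 = 296
r_2 = 36
y_3 = 76
r_3 = 16
x2_4 = 148
y2_4 = 160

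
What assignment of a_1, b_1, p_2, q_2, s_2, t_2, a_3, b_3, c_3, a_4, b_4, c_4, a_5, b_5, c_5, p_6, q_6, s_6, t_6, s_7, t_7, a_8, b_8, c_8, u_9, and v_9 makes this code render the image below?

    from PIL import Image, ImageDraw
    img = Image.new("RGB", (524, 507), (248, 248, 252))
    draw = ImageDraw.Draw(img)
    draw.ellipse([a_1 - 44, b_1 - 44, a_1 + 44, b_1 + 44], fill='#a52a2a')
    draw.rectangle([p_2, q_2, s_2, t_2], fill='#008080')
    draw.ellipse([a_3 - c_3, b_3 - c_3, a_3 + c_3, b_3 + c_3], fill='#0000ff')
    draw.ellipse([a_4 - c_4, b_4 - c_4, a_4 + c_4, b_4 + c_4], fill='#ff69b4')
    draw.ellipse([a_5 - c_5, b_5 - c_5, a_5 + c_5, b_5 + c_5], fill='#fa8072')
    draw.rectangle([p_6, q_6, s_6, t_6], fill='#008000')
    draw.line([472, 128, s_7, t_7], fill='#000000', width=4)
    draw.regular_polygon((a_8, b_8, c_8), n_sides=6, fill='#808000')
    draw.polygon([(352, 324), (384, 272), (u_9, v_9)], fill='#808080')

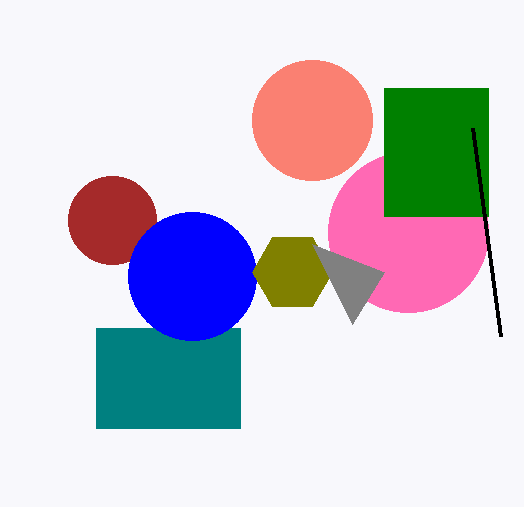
a_1 = 112
b_1 = 220
p_2 = 96
q_2 = 328
s_2 = 240
t_2 = 428
a_3 = 192
b_3 = 276
c_3 = 64
a_4 = 408
b_4 = 232
c_4 = 80
a_5 = 312
b_5 = 120
c_5 = 60
p_6 = 384
q_6 = 88
s_6 = 488
t_6 = 216
s_7 = 500
t_7 = 336
a_8 = 292
b_8 = 272
c_8 = 40
u_9 = 312
v_9 = 244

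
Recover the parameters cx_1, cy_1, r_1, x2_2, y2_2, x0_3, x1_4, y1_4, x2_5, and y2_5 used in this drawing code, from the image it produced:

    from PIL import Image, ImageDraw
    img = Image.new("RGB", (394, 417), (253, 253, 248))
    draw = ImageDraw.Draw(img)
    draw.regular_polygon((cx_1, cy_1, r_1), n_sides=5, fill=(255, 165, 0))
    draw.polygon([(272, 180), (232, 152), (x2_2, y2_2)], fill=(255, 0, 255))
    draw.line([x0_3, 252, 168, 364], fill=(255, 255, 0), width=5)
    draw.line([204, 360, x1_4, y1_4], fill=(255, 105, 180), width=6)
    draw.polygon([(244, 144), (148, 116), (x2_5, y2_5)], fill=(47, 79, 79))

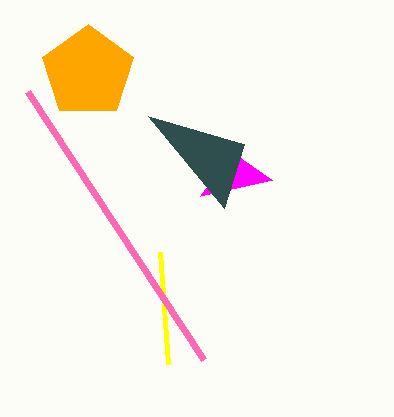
cx_1 = 88, cy_1 = 72, r_1 = 48, x2_2 = 200, y2_2 = 196, x0_3 = 160, x1_4 = 28, y1_4 = 92, x2_5 = 224, y2_5 = 208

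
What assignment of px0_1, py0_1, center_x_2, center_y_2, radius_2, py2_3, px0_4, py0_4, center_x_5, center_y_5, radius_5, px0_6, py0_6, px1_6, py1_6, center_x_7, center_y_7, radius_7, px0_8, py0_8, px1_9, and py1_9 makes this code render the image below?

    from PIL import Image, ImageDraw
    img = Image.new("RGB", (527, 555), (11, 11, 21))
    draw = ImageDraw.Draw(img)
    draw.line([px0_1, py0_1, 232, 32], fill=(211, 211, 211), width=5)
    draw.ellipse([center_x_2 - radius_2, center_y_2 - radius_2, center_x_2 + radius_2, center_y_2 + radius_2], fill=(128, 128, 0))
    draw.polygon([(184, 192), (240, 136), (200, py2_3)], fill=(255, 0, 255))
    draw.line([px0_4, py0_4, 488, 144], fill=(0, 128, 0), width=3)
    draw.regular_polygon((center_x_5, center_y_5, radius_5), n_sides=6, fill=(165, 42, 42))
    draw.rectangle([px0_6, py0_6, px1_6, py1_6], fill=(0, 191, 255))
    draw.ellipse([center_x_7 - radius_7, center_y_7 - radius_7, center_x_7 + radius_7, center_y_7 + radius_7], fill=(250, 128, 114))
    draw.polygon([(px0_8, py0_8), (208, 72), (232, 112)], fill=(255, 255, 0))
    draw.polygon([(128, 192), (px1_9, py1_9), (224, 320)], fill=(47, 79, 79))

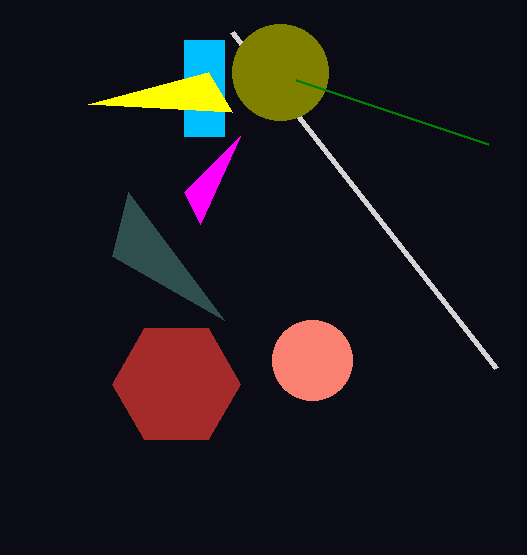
px0_1 = 496
py0_1 = 368
center_x_2 = 280
center_y_2 = 72
radius_2 = 48
py2_3 = 224
px0_4 = 296
py0_4 = 80
center_x_5 = 176
center_y_5 = 384
radius_5 = 64
px0_6 = 184
py0_6 = 40
px1_6 = 224
py1_6 = 136
center_x_7 = 312
center_y_7 = 360
radius_7 = 40
px0_8 = 88
py0_8 = 104
px1_9 = 112
py1_9 = 256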